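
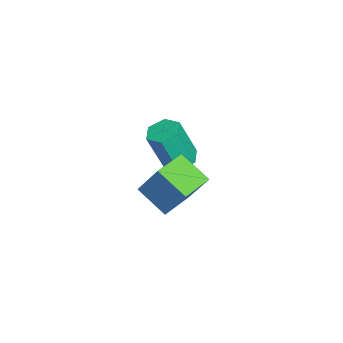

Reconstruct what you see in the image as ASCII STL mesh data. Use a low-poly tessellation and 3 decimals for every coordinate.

solid 
facet normal -0.291 -0.408 -0.865
outer loop
vertex 1.65 -0.87 3.497
vertex 0.577 -0.102 3.496
vertex 2.371 0.135 2.781
endloop
endfacet
facet normal 0.813 -0.582 0.002
outer loop
vertex 2.903 0.882 4.364
vertex 1.65 -0.87 3.497
vertex 2.371 0.135 2.781
endloop
endfacet
facet normal -0.291 -0.408 -0.865
outer loop
vertex 2.371 0.135 2.781
vertex 0.577 -0.102 3.496
vertex 1.298 0.904 2.779
endloop
endfacet
facet normal 0.505 0.703 -0.501
outer loop
vertex 1.298 0.904 2.779
vertex 2.903 0.882 4.364
vertex 2.371 0.135 2.781
endloop
endfacet
facet normal -0.504 -0.703 0.501
outer loop
vertex 1.65 -0.87 3.497
vertex 1.109 0.645 5.079
vertex 0.577 -0.102 3.496
endloop
endfacet
facet normal 0.813 -0.582 0.001
outer loop
vertex 2.182 -0.124 5.081
vertex 1.65 -0.87 3.497
vertex 2.903 0.882 4.364
endloop
endfacet
facet normal -0.505 -0.703 0.501
outer loop
vertex 2.182 -0.124 5.081
vertex 1.109 0.645 5.079
vertex 1.65 -0.87 3.497
endloop
endfacet
facet normal -0.813 0.582 -0.001
outer loop
vertex 0.577 -0.102 3.496
vertex 1.109 0.645 5.079
vertex 1.298 0.904 2.779
endloop
endfacet
facet normal 0.504 0.704 -0.501
outer loop
vertex 1.83 1.65 4.363
vertex 2.903 0.882 4.364
vertex 1.298 0.904 2.779
endloop
endfacet
facet normal -0.813 0.582 -0.001
outer loop
vertex 1.298 0.904 2.779
vertex 1.109 0.645 5.079
vertex 1.83 1.65 4.363
endloop
endfacet
facet normal 0.291 0.408 0.865
outer loop
vertex 1.83 1.65 4.363
vertex 2.182 -0.124 5.081
vertex 2.903 0.882 4.364
endloop
endfacet
facet normal 0.291 0.408 0.865
outer loop
vertex 1.109 0.645 5.079
vertex 2.182 -0.124 5.081
vertex 1.83 1.65 4.363
endloop
endfacet
facet normal -0.072 0.338 -0.939
outer loop
vertex -2.04 1.005 1.705
vertex -2.438 0.431 1.529
vertex -2.757 1.03 1.769
endloop
endfacet
facet normal 0.063 0.940 0.334
outer loop
vertex -2.04 1.005 1.705
vertex -2.757 1.03 1.769
vertex -1.905 0.362 3.488
endloop
endfacet
facet normal 0.063 0.940 0.334
outer loop
vertex -1.905 0.362 3.488
vertex -2.757 1.03 1.769
vertex -2.622 0.387 3.552
endloop
endfacet
facet normal 0.072 -0.340 0.938
outer loop
vertex -1.905 0.362 3.488
vertex -2.622 0.387 3.552
vertex -2.302 -0.211 3.311
endloop
endfacet
facet normal -0.070 0.339 -0.938
outer loop
vertex -2.757 1.03 1.769
vertex -2.438 0.431 1.529
vertex -3.154 0.457 1.592
endloop
endfacet
facet normal -0.831 0.500 0.243
outer loop
vertex -2.757 1.03 1.769
vertex -3.154 0.457 1.592
vertex -2.622 0.387 3.552
endloop
endfacet
facet normal -0.831 0.500 0.243
outer loop
vertex -2.622 0.387 3.552
vertex -3.154 0.457 1.592
vertex -3.019 -0.186 3.375
endloop
endfacet
facet normal 0.072 -0.340 0.938
outer loop
vertex -2.622 0.387 3.552
vertex -3.019 -0.186 3.375
vertex -2.302 -0.211 3.311
endloop
endfacet
facet normal -0.070 0.339 -0.938
outer loop
vertex -3.154 0.457 1.592
vertex -2.438 0.431 1.529
vertex -2.835 -0.142 1.352
endloop
endfacet
facet normal -0.894 -0.440 -0.091
outer loop
vertex -3.154 0.457 1.592
vertex -2.835 -0.142 1.352
vertex -3.019 -0.186 3.375
endloop
endfacet
facet normal -0.894 -0.440 -0.091
outer loop
vertex -3.019 -0.186 3.375
vertex -2.835 -0.142 1.352
vertex -2.7 -0.785 3.135
endloop
endfacet
facet normal 0.072 -0.338 0.939
outer loop
vertex -3.019 -0.186 3.375
vertex -2.7 -0.785 3.135
vertex -2.302 -0.211 3.311
endloop
endfacet
facet normal -0.072 0.340 -0.938
outer loop
vertex -2.835 -0.142 1.352
vertex -2.438 0.431 1.529
vertex -2.118 -0.167 1.288
endloop
endfacet
facet normal -0.063 -0.940 -0.334
outer loop
vertex -2.835 -0.142 1.352
vertex -2.118 -0.167 1.288
vertex -2.7 -0.785 3.135
endloop
endfacet
facet normal -0.063 -0.940 -0.334
outer loop
vertex -2.7 -0.785 3.135
vertex -2.118 -0.167 1.288
vertex -1.983 -0.81 3.071
endloop
endfacet
facet normal 0.072 -0.338 0.939
outer loop
vertex -2.7 -0.785 3.135
vertex -1.983 -0.81 3.071
vertex -2.302 -0.211 3.311
endloop
endfacet
facet normal -0.072 0.340 -0.938
outer loop
vertex -2.118 -0.167 1.288
vertex -2.438 0.431 1.529
vertex -1.721 0.406 1.465
endloop
endfacet
facet normal 0.831 -0.500 -0.243
outer loop
vertex -2.118 -0.167 1.288
vertex -1.721 0.406 1.465
vertex -1.983 -0.81 3.071
endloop
endfacet
facet normal 0.831 -0.500 -0.243
outer loop
vertex -1.983 -0.81 3.071
vertex -1.721 0.406 1.465
vertex -1.586 -0.237 3.248
endloop
endfacet
facet normal 0.070 -0.339 0.938
outer loop
vertex -1.983 -0.81 3.071
vertex -1.586 -0.237 3.248
vertex -2.302 -0.211 3.311
endloop
endfacet
facet normal -0.072 0.338 -0.939
outer loop
vertex -1.721 0.406 1.465
vertex -2.438 0.431 1.529
vertex -2.04 1.005 1.705
endloop
endfacet
facet normal 0.894 0.440 0.091
outer loop
vertex -1.721 0.406 1.465
vertex -2.04 1.005 1.705
vertex -1.586 -0.237 3.248
endloop
endfacet
facet normal 0.894 0.440 0.091
outer loop
vertex -1.586 -0.237 3.248
vertex -2.04 1.005 1.705
vertex -1.905 0.362 3.488
endloop
endfacet
facet normal 0.070 -0.339 0.938
outer loop
vertex -1.586 -0.237 3.248
vertex -1.905 0.362 3.488
vertex -2.302 -0.211 3.311
endloop
endfacet

endsolid


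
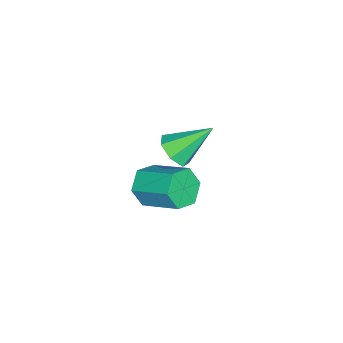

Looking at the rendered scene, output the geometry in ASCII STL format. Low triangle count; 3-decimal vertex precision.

solid 
facet normal -0.216 -0.871 -0.442
outer loop
vertex 1.402 3.178 -0.173
vertex 0.69 3.104 0.321
vertex 0.645 3.506 -0.449
endloop
endfacet
facet normal 0.443 0.316 -0.839
outer loop
vertex 1.402 3.178 -0.173
vertex 0.645 3.506 -0.449
vertex 1.782 4.711 0.605
endloop
endfacet
facet normal 0.443 0.316 -0.839
outer loop
vertex 1.782 4.711 0.605
vertex 0.645 3.506 -0.449
vertex 1.025 5.038 0.329
endloop
endfacet
facet normal 0.215 0.871 0.442
outer loop
vertex 1.782 4.711 0.605
vertex 1.025 5.038 0.329
vertex 1.07 4.636 1.099
endloop
endfacet
facet normal -0.215 -0.871 -0.442
outer loop
vertex 0.645 3.506 -0.449
vertex 0.69 3.104 0.321
vertex -0.067 3.431 0.045
endloop
endfacet
facet normal -0.533 0.485 -0.694
outer loop
vertex 0.645 3.506 -0.449
vertex -0.067 3.431 0.045
vertex 1.025 5.038 0.329
endloop
endfacet
facet normal -0.532 0.484 -0.694
outer loop
vertex 1.025 5.038 0.329
vertex -0.067 3.431 0.045
vertex 0.313 4.964 0.823
endloop
endfacet
facet normal 0.216 0.871 0.442
outer loop
vertex 1.025 5.038 0.329
vertex 0.313 4.964 0.823
vertex 1.07 4.636 1.099
endloop
endfacet
facet normal -0.215 -0.871 -0.442
outer loop
vertex -0.067 3.431 0.045
vertex 0.69 3.104 0.321
vertex -0.022 3.029 0.815
endloop
endfacet
facet normal -0.975 0.168 0.145
outer loop
vertex -0.067 3.431 0.045
vertex -0.022 3.029 0.815
vertex 0.313 4.964 0.823
endloop
endfacet
facet normal -0.975 0.168 0.145
outer loop
vertex 0.313 4.964 0.823
vertex -0.022 3.029 0.815
vertex 0.358 4.562 1.593
endloop
endfacet
facet normal 0.216 0.871 0.442
outer loop
vertex 0.313 4.964 0.823
vertex 0.358 4.562 1.593
vertex 1.07 4.636 1.099
endloop
endfacet
facet normal -0.215 -0.871 -0.442
outer loop
vertex -0.022 3.029 0.815
vertex 0.69 3.104 0.321
vertex 0.735 2.702 1.091
endloop
endfacet
facet normal -0.443 -0.316 0.839
outer loop
vertex -0.022 3.029 0.815
vertex 0.735 2.702 1.091
vertex 0.358 4.562 1.593
endloop
endfacet
facet normal -0.443 -0.316 0.839
outer loop
vertex 0.358 4.562 1.593
vertex 0.735 2.702 1.091
vertex 1.115 4.234 1.869
endloop
endfacet
facet normal 0.216 0.871 0.442
outer loop
vertex 0.358 4.562 1.593
vertex 1.115 4.234 1.869
vertex 1.07 4.636 1.099
endloop
endfacet
facet normal -0.216 -0.871 -0.442
outer loop
vertex 0.735 2.702 1.091
vertex 0.69 3.104 0.321
vertex 1.447 2.776 0.597
endloop
endfacet
facet normal 0.532 -0.485 0.694
outer loop
vertex 0.735 2.702 1.091
vertex 1.447 2.776 0.597
vertex 1.115 4.234 1.869
endloop
endfacet
facet normal 0.533 -0.484 0.694
outer loop
vertex 1.115 4.234 1.869
vertex 1.447 2.776 0.597
vertex 1.827 4.309 1.375
endloop
endfacet
facet normal 0.215 0.871 0.442
outer loop
vertex 1.115 4.234 1.869
vertex 1.827 4.309 1.375
vertex 1.07 4.636 1.099
endloop
endfacet
facet normal -0.216 -0.871 -0.442
outer loop
vertex 1.447 2.776 0.597
vertex 0.69 3.104 0.321
vertex 1.402 3.178 -0.173
endloop
endfacet
facet normal 0.975 -0.168 -0.145
outer loop
vertex 1.447 2.776 0.597
vertex 1.402 3.178 -0.173
vertex 1.827 4.309 1.375
endloop
endfacet
facet normal 0.975 -0.168 -0.145
outer loop
vertex 1.827 4.309 1.375
vertex 1.402 3.178 -0.173
vertex 1.782 4.711 0.605
endloop
endfacet
facet normal 0.215 0.871 0.442
outer loop
vertex 1.827 4.309 1.375
vertex 1.782 4.711 0.605
vertex 1.07 4.636 1.099
endloop
endfacet
facet normal 0.367 -0.664 -0.652
outer loop
vertex -3.029 2.963 -2.211
vertex -3.6 2.39 -1.949
vertex -3.672 2.963 -2.573
endloop
endfacet
facet normal 0.169 0.938 -0.301
outer loop
vertex -3.029 2.963 -2.211
vertex -3.672 2.963 -2.573
vertex -4.32 3.69 -0.671
endloop
endfacet
facet normal 0.368 -0.663 -0.652
outer loop
vertex -3.672 2.963 -2.573
vertex -3.6 2.39 -1.949
vertex -4.26 2.531 -2.465
endloop
endfacet
facet normal -0.580 0.675 -0.456
outer loop
vertex -3.672 2.963 -2.573
vertex -4.26 2.531 -2.465
vertex -4.32 3.69 -0.671
endloop
endfacet
facet normal 0.368 -0.663 -0.652
outer loop
vertex -4.26 2.531 -2.465
vertex -3.6 2.39 -1.949
vertex -4.351 1.993 -1.969
endloop
endfacet
facet normal -0.992 0.086 -0.089
outer loop
vertex -4.26 2.531 -2.465
vertex -4.351 1.993 -1.969
vertex -4.32 3.69 -0.671
endloop
endfacet
facet normal 0.368 -0.664 -0.651
outer loop
vertex -4.351 1.993 -1.969
vertex -3.6 2.39 -1.949
vertex -3.876 1.754 -1.457
endloop
endfacet
facet normal -0.759 -0.387 0.524
outer loop
vertex -4.351 1.993 -1.969
vertex -3.876 1.754 -1.457
vertex -4.32 3.69 -0.671
endloop
endfacet
facet normal 0.368 -0.664 -0.652
outer loop
vertex -3.876 1.754 -1.457
vertex -3.6 2.39 -1.949
vertex -3.193 1.994 -1.316
endloop
endfacet
facet normal -0.054 -0.386 0.921
outer loop
vertex -3.876 1.754 -1.457
vertex -3.193 1.994 -1.316
vertex -4.32 3.69 -0.671
endloop
endfacet
facet normal 0.368 -0.663 -0.652
outer loop
vertex -3.193 1.994 -1.316
vertex -3.6 2.39 -1.949
vertex -2.816 2.532 -1.651
endloop
endfacet
facet normal 0.590 0.087 0.803
outer loop
vertex -3.193 1.994 -1.316
vertex -2.816 2.532 -1.651
vertex -4.32 3.69 -0.671
endloop
endfacet
facet normal 0.368 -0.664 -0.651
outer loop
vertex -2.816 2.532 -1.651
vertex -3.6 2.39 -1.949
vertex -3.029 2.963 -2.211
endloop
endfacet
facet normal 0.689 0.677 0.259
outer loop
vertex -2.816 2.532 -1.651
vertex -3.029 2.963 -2.211
vertex -4.32 3.69 -0.671
endloop
endfacet

endsolid


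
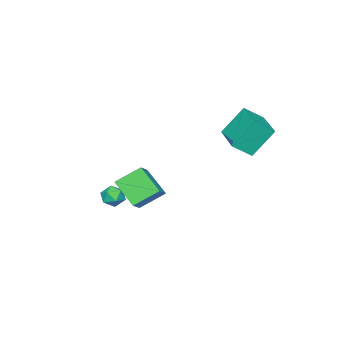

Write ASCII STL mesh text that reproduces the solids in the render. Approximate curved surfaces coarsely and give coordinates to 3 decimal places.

solid 
facet normal -0.554 0.152 0.818
outer loop
vertex -0.569 -1.854 -2.349
vertex -1.046 -2.172 -2.613
vertex -0.617 -2.477 -2.266
endloop
endfacet
facet normal 0.140 0.120 0.983
outer loop
vertex -0.569 -1.854 -2.349
vertex -0.617 -2.477 -2.266
vertex -0.054 -2.216 -2.378
endloop
endfacet
facet normal 0.477 0.630 0.613
outer loop
vertex -0.569 -1.854 -2.349
vertex -0.054 -2.216 -2.378
vertex -0.135 -1.749 -2.795
endloop
endfacet
facet normal -0.009 0.975 0.221
outer loop
vertex -0.569 -1.854 -2.349
vertex -0.135 -1.749 -2.795
vertex -0.748 -1.722 -2.94
endloop
endfacet
facet normal -0.646 0.680 0.347
outer loop
vertex -0.569 -1.854 -2.349
vertex -0.748 -1.722 -2.94
vertex -1.046 -2.172 -2.613
endloop
endfacet
facet normal 0.390 -0.512 0.766
outer loop
vertex -0.054 -2.216 -2.378
vertex -0.617 -2.477 -2.266
vertex -0.212 -2.758 -2.66
endloop
endfacet
facet normal -0.733 -0.461 0.500
outer loop
vertex -0.617 -2.477 -2.266
vertex -1.046 -2.172 -2.613
vertex -0.825 -2.731 -2.805
endloop
endfacet
facet normal -0.881 0.393 -0.262
outer loop
vertex -1.046 -2.172 -2.613
vertex -0.748 -1.722 -2.94
vertex -0.906 -2.264 -3.222
endloop
endfacet
facet normal 0.149 0.871 -0.468
outer loop
vertex -0.748 -1.722 -2.94
vertex -0.135 -1.749 -2.795
vertex -0.343 -2.003 -3.334
endloop
endfacet
facet normal 0.935 0.312 0.168
outer loop
vertex -0.135 -1.749 -2.795
vertex -0.054 -2.216 -2.378
vertex 0.086 -2.308 -2.987
endloop
endfacet
facet normal 0.009 -0.975 -0.221
outer loop
vertex -0.391 -2.626 -3.251
vertex -0.212 -2.758 -2.66
vertex -0.825 -2.731 -2.805
endloop
endfacet
facet normal -0.477 -0.630 -0.613
outer loop
vertex -0.391 -2.626 -3.251
vertex -0.825 -2.731 -2.805
vertex -0.906 -2.264 -3.222
endloop
endfacet
facet normal -0.140 -0.120 -0.983
outer loop
vertex -0.391 -2.626 -3.251
vertex -0.906 -2.264 -3.222
vertex -0.343 -2.003 -3.334
endloop
endfacet
facet normal 0.554 -0.152 -0.818
outer loop
vertex -0.391 -2.626 -3.251
vertex -0.343 -2.003 -3.334
vertex 0.086 -2.308 -2.987
endloop
endfacet
facet normal 0.646 -0.680 -0.347
outer loop
vertex -0.391 -2.626 -3.251
vertex 0.086 -2.308 -2.987
vertex -0.212 -2.758 -2.66
endloop
endfacet
facet normal -0.149 -0.871 0.468
outer loop
vertex -0.825 -2.731 -2.805
vertex -0.212 -2.758 -2.66
vertex -0.617 -2.477 -2.266
endloop
endfacet
facet normal -0.935 -0.312 -0.168
outer loop
vertex -0.906 -2.264 -3.222
vertex -0.825 -2.731 -2.805
vertex -1.046 -2.172 -2.613
endloop
endfacet
facet normal -0.390 0.512 -0.766
outer loop
vertex -0.343 -2.003 -3.334
vertex -0.906 -2.264 -3.222
vertex -0.748 -1.722 -2.94
endloop
endfacet
facet normal 0.733 0.461 -0.500
outer loop
vertex 0.086 -2.308 -2.987
vertex -0.343 -2.003 -3.334
vertex -0.135 -1.749 -2.795
endloop
endfacet
facet normal 0.881 -0.393 0.262
outer loop
vertex -0.212 -2.758 -2.66
vertex 0.086 -2.308 -2.987
vertex -0.054 -2.216 -2.378
endloop
endfacet
facet normal -0.629 0.529 0.570
outer loop
vertex 0.545 0.741 0.266
vertex 1.258 1.023 0.792
vertex 0.74 1.962 -0.652
endloop
endfacet
facet normal -0.767 -0.303 -0.566
outer loop
vertex 1.602 1.237 -1.432
vertex 0.545 0.741 0.266
vertex 0.74 1.962 -0.652
endloop
endfacet
facet normal -0.629 0.529 0.570
outer loop
vertex 0.74 1.962 -0.652
vertex 1.258 1.023 0.792
vertex 1.453 2.244 -0.126
endloop
endfacet
facet normal 0.127 0.792 -0.597
outer loop
vertex 1.453 2.244 -0.126
vertex 1.602 1.237 -1.432
vertex 0.74 1.962 -0.652
endloop
endfacet
facet normal -0.127 -0.792 0.597
outer loop
vertex 0.545 0.741 0.266
vertex 2.12 0.298 0.012
vertex 1.258 1.023 0.792
endloop
endfacet
facet normal -0.767 -0.303 -0.566
outer loop
vertex 1.407 0.016 -0.514
vertex 0.545 0.741 0.266
vertex 1.602 1.237 -1.432
endloop
endfacet
facet normal -0.127 -0.792 0.597
outer loop
vertex 1.407 0.016 -0.514
vertex 2.12 0.298 0.012
vertex 0.545 0.741 0.266
endloop
endfacet
facet normal 0.767 0.303 0.566
outer loop
vertex 1.258 1.023 0.792
vertex 2.12 0.298 0.012
vertex 1.453 2.244 -0.126
endloop
endfacet
facet normal 0.127 0.792 -0.597
outer loop
vertex 2.315 1.519 -0.906
vertex 1.602 1.237 -1.432
vertex 1.453 2.244 -0.126
endloop
endfacet
facet normal 0.767 0.303 0.566
outer loop
vertex 1.453 2.244 -0.126
vertex 2.12 0.298 0.012
vertex 2.315 1.519 -0.906
endloop
endfacet
facet normal 0.629 -0.529 -0.570
outer loop
vertex 2.315 1.519 -0.906
vertex 1.407 0.016 -0.514
vertex 1.602 1.237 -1.432
endloop
endfacet
facet normal 0.629 -0.529 -0.570
outer loop
vertex 2.12 0.298 0.012
vertex 1.407 0.016 -0.514
vertex 2.315 1.519 -0.906
endloop
endfacet
facet normal -0.495 0.338 0.801
outer loop
vertex -4.269 2.096 2.722
vertex -3.07 3.67 2.8
vertex -4.967 2.661 2.052
endloop
endfacet
facet normal -0.606 -0.795 -0.039
outer loop
vertex -4.13 2.09 0.7
vertex -4.269 2.096 2.722
vertex -4.967 2.661 2.052
endloop
endfacet
facet normal -0.495 0.337 0.801
outer loop
vertex -4.967 2.661 2.052
vertex -3.07 3.67 2.8
vertex -3.768 4.234 2.131
endloop
endfacet
facet normal -0.622 0.504 -0.598
outer loop
vertex -3.768 4.234 2.131
vertex -4.13 2.09 0.7
vertex -4.967 2.661 2.052
endloop
endfacet
facet normal 0.623 -0.504 0.598
outer loop
vertex -4.269 2.096 2.722
vertex -2.233 3.099 1.448
vertex -3.07 3.67 2.8
endloop
endfacet
facet normal -0.605 -0.795 -0.039
outer loop
vertex -3.432 1.526 1.369
vertex -4.269 2.096 2.722
vertex -4.13 2.09 0.7
endloop
endfacet
facet normal 0.623 -0.505 0.598
outer loop
vertex -3.432 1.526 1.369
vertex -2.233 3.099 1.448
vertex -4.269 2.096 2.722
endloop
endfacet
facet normal 0.605 0.795 0.039
outer loop
vertex -3.07 3.67 2.8
vertex -2.233 3.099 1.448
vertex -3.768 4.234 2.131
endloop
endfacet
facet normal -0.623 0.504 -0.598
outer loop
vertex -2.931 3.664 0.778
vertex -4.13 2.09 0.7
vertex -3.768 4.234 2.131
endloop
endfacet
facet normal 0.605 0.795 0.040
outer loop
vertex -3.768 4.234 2.131
vertex -2.233 3.099 1.448
vertex -2.931 3.664 0.778
endloop
endfacet
facet normal 0.495 -0.337 -0.801
outer loop
vertex -2.931 3.664 0.778
vertex -3.432 1.526 1.369
vertex -4.13 2.09 0.7
endloop
endfacet
facet normal 0.495 -0.337 -0.801
outer loop
vertex -2.233 3.099 1.448
vertex -3.432 1.526 1.369
vertex -2.931 3.664 0.778
endloop
endfacet

endsolid


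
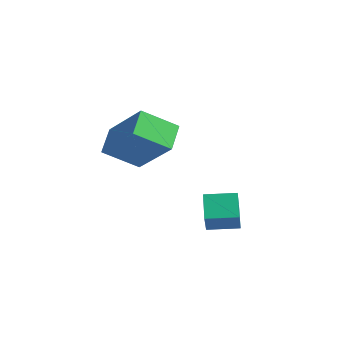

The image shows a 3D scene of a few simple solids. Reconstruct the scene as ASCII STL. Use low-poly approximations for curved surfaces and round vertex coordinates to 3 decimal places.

solid 
facet normal -0.307 0.435 -0.847
outer loop
vertex -2.372 1.676 -2.574
vertex -1.574 2.385 -2.499
vertex -1.774 1.06 -3.107
endloop
endfacet
facet normal -0.745 -0.663 -0.070
outer loop
vertex -1.446 0.595 -2.201
vertex -2.372 1.676 -2.574
vertex -1.774 1.06 -3.107
endloop
endfacet
facet normal -0.307 0.435 -0.847
outer loop
vertex -1.774 1.06 -3.107
vertex -1.574 2.385 -2.499
vertex -0.976 1.769 -3.032
endloop
endfacet
facet normal 0.592 -0.610 -0.527
outer loop
vertex -0.976 1.769 -3.032
vertex -1.446 0.595 -2.201
vertex -1.774 1.06 -3.107
endloop
endfacet
facet normal -0.592 0.610 0.527
outer loop
vertex -2.372 1.676 -2.574
vertex -1.246 1.92 -1.593
vertex -1.574 2.385 -2.499
endloop
endfacet
facet normal -0.745 -0.663 -0.070
outer loop
vertex -2.044 1.211 -1.668
vertex -2.372 1.676 -2.574
vertex -1.446 0.595 -2.201
endloop
endfacet
facet normal -0.592 0.610 0.527
outer loop
vertex -2.044 1.211 -1.668
vertex -1.246 1.92 -1.593
vertex -2.372 1.676 -2.574
endloop
endfacet
facet normal 0.745 0.663 0.070
outer loop
vertex -1.574 2.385 -2.499
vertex -1.246 1.92 -1.593
vertex -0.976 1.769 -3.032
endloop
endfacet
facet normal 0.592 -0.610 -0.527
outer loop
vertex -0.648 1.304 -2.126
vertex -1.446 0.595 -2.201
vertex -0.976 1.769 -3.032
endloop
endfacet
facet normal 0.745 0.663 0.070
outer loop
vertex -0.976 1.769 -3.032
vertex -1.246 1.92 -1.593
vertex -0.648 1.304 -2.126
endloop
endfacet
facet normal 0.307 -0.435 0.847
outer loop
vertex -0.648 1.304 -2.126
vertex -2.044 1.211 -1.668
vertex -1.446 0.595 -2.201
endloop
endfacet
facet normal 0.307 -0.435 0.847
outer loop
vertex -1.246 1.92 -1.593
vertex -2.044 1.211 -1.668
vertex -0.648 1.304 -2.126
endloop
endfacet
facet normal -0.697 0.030 -0.716
outer loop
vertex -4.923 0.07 0.618
vertex -4.123 0.913 -0.125
vertex -4.485 -0.753 0.157
endloop
endfacet
facet normal -0.580 -0.611 0.539
outer loop
vertex -3.077 -0.813 1.605
vertex -4.923 0.07 0.618
vertex -4.485 -0.753 0.157
endloop
endfacet
facet normal -0.697 0.030 -0.717
outer loop
vertex -4.485 -0.753 0.157
vertex -4.123 0.913 -0.125
vertex -3.684 0.091 -0.586
endloop
endfacet
facet normal 0.422 -0.791 -0.443
outer loop
vertex -3.684 0.091 -0.586
vertex -3.077 -0.813 1.605
vertex -4.485 -0.753 0.157
endloop
endfacet
facet normal -0.422 0.791 0.443
outer loop
vertex -4.923 0.07 0.618
vertex -2.715 0.853 1.323
vertex -4.123 0.913 -0.125
endloop
endfacet
facet normal -0.580 -0.612 0.538
outer loop
vertex -3.516 0.009 2.066
vertex -4.923 0.07 0.618
vertex -3.077 -0.813 1.605
endloop
endfacet
facet normal -0.422 0.791 0.443
outer loop
vertex -3.516 0.009 2.066
vertex -2.715 0.853 1.323
vertex -4.923 0.07 0.618
endloop
endfacet
facet normal 0.580 0.612 -0.538
outer loop
vertex -4.123 0.913 -0.125
vertex -2.715 0.853 1.323
vertex -3.684 0.091 -0.586
endloop
endfacet
facet normal 0.422 -0.791 -0.443
outer loop
vertex -2.277 0.03 0.862
vertex -3.077 -0.813 1.605
vertex -3.684 0.091 -0.586
endloop
endfacet
facet normal 0.581 0.611 -0.538
outer loop
vertex -3.684 0.091 -0.586
vertex -2.715 0.853 1.323
vertex -2.277 0.03 0.862
endloop
endfacet
facet normal 0.697 -0.030 0.717
outer loop
vertex -2.277 0.03 0.862
vertex -3.516 0.009 2.066
vertex -3.077 -0.813 1.605
endloop
endfacet
facet normal 0.697 -0.031 0.717
outer loop
vertex -2.715 0.853 1.323
vertex -3.516 0.009 2.066
vertex -2.277 0.03 0.862
endloop
endfacet

endsolid


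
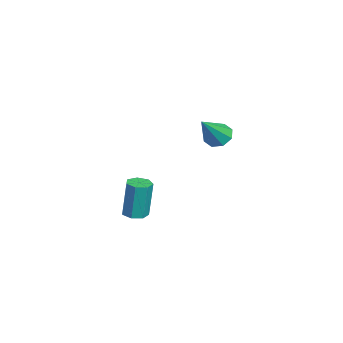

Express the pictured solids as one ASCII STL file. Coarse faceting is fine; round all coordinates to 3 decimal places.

solid 
facet normal -0.573 0.396 -0.717
outer loop
vertex -0.279 0.653 2.687
vertex -0.666 0.913 3.14
vertex -0.133 1.109 2.822
endloop
endfacet
facet normal 0.911 -0.182 -0.371
outer loop
vertex -0.279 0.653 2.687
vertex -0.133 1.109 2.822
vertex 0.326 0.227 4.38
endloop
endfacet
facet normal -0.573 0.396 -0.717
outer loop
vertex -0.133 1.109 2.822
vertex -0.666 0.913 3.14
vertex -0.3 1.45 3.144
endloop
endfacet
facet normal 0.894 0.447 -0.010
outer loop
vertex -0.133 1.109 2.822
vertex -0.3 1.45 3.144
vertex 0.326 0.227 4.38
endloop
endfacet
facet normal -0.573 0.396 -0.718
outer loop
vertex -0.3 1.45 3.144
vertex -0.666 0.913 3.14
vertex -0.681 1.477 3.463
endloop
endfacet
facet normal 0.465 0.736 0.493
outer loop
vertex -0.3 1.45 3.144
vertex -0.681 1.477 3.463
vertex 0.326 0.227 4.38
endloop
endfacet
facet normal -0.574 0.395 -0.717
outer loop
vertex -0.681 1.477 3.463
vertex -0.666 0.913 3.14
vertex -1.053 1.173 3.593
endloop
endfacet
facet normal -0.128 0.518 0.846
outer loop
vertex -0.681 1.477 3.463
vertex -1.053 1.173 3.593
vertex 0.326 0.227 4.38
endloop
endfacet
facet normal -0.573 0.396 -0.717
outer loop
vertex -1.053 1.173 3.593
vertex -0.666 0.913 3.14
vertex -1.198 0.717 3.457
endloop
endfacet
facet normal -0.535 -0.081 0.841
outer loop
vertex -1.053 1.173 3.593
vertex -1.198 0.717 3.457
vertex 0.326 0.227 4.38
endloop
endfacet
facet normal -0.573 0.397 -0.716
outer loop
vertex -1.198 0.717 3.457
vertex -0.666 0.913 3.14
vertex -1.032 0.376 3.135
endloop
endfacet
facet normal -0.519 -0.707 0.481
outer loop
vertex -1.198 0.717 3.457
vertex -1.032 0.376 3.135
vertex 0.326 0.227 4.38
endloop
endfacet
facet normal -0.573 0.397 -0.717
outer loop
vertex -1.032 0.376 3.135
vertex -0.666 0.913 3.14
vertex -0.651 0.349 2.816
endloop
endfacet
facet normal -0.089 -0.996 -0.022
outer loop
vertex -1.032 0.376 3.135
vertex -0.651 0.349 2.816
vertex 0.326 0.227 4.38
endloop
endfacet
facet normal -0.573 0.397 -0.717
outer loop
vertex -0.651 0.349 2.816
vertex -0.666 0.913 3.14
vertex -0.279 0.653 2.687
endloop
endfacet
facet normal 0.505 -0.777 -0.376
outer loop
vertex -0.651 0.349 2.816
vertex -0.279 0.653 2.687
vertex 0.326 0.227 4.38
endloop
endfacet
facet normal 0.006 -0.104 -0.995
outer loop
vertex -1.956 -2.617 -2.341
vertex -2.516 -2.465 -2.36
vertex -2.047 -2.124 -2.393
endloop
endfacet
facet normal 0.984 0.180 -0.014
outer loop
vertex -1.956 -2.617 -2.341
vertex -2.047 -2.124 -2.393
vertex -1.965 -2.427 -0.521
endloop
endfacet
facet normal 0.983 0.180 -0.014
outer loop
vertex -1.965 -2.427 -0.521
vertex -2.047 -2.124 -2.393
vertex -2.056 -1.935 -0.573
endloop
endfacet
facet normal -0.005 0.104 0.995
outer loop
vertex -1.965 -2.427 -0.521
vertex -2.056 -1.935 -0.573
vertex -2.524 -2.275 -0.54
endloop
endfacet
facet normal 0.006 -0.104 -0.995
outer loop
vertex -2.047 -2.124 -2.393
vertex -2.516 -2.465 -2.36
vertex -2.491 -1.889 -2.42
endloop
endfacet
facet normal 0.470 0.878 -0.089
outer loop
vertex -2.047 -2.124 -2.393
vertex -2.491 -1.889 -2.42
vertex -2.056 -1.935 -0.573
endloop
endfacet
facet normal 0.472 0.877 -0.089
outer loop
vertex -2.056 -1.935 -0.573
vertex -2.491 -1.889 -2.42
vertex -2.5 -1.699 -0.6
endloop
endfacet
facet normal -0.005 0.104 0.995
outer loop
vertex -2.056 -1.935 -0.573
vertex -2.5 -1.699 -0.6
vertex -2.524 -2.275 -0.54
endloop
endfacet
facet normal 0.006 -0.104 -0.995
outer loop
vertex -2.491 -1.889 -2.42
vertex -2.516 -2.465 -2.36
vertex -2.953 -2.087 -2.402
endloop
endfacet
facet normal -0.395 0.913 -0.097
outer loop
vertex -2.491 -1.889 -2.42
vertex -2.953 -2.087 -2.402
vertex -2.5 -1.699 -0.6
endloop
endfacet
facet normal -0.395 0.913 -0.097
outer loop
vertex -2.5 -1.699 -0.6
vertex -2.953 -2.087 -2.402
vertex -2.962 -1.897 -0.582
endloop
endfacet
facet normal -0.006 0.104 0.995
outer loop
vertex -2.5 -1.699 -0.6
vertex -2.962 -1.897 -0.582
vertex -2.524 -2.275 -0.54
endloop
endfacet
facet normal 0.005 -0.104 -0.995
outer loop
vertex -2.953 -2.087 -2.402
vertex -2.516 -2.465 -2.36
vertex -3.086 -2.57 -2.352
endloop
endfacet
facet normal -0.964 0.262 -0.032
outer loop
vertex -2.953 -2.087 -2.402
vertex -3.086 -2.57 -2.352
vertex -2.962 -1.897 -0.582
endloop
endfacet
facet normal -0.964 0.262 -0.032
outer loop
vertex -2.962 -1.897 -0.582
vertex -3.086 -2.57 -2.352
vertex -3.095 -2.38 -0.532
endloop
endfacet
facet normal -0.005 0.104 0.995
outer loop
vertex -2.962 -1.897 -0.582
vertex -3.095 -2.38 -0.532
vertex -2.524 -2.275 -0.54
endloop
endfacet
facet normal 0.005 -0.104 -0.995
outer loop
vertex -3.086 -2.57 -2.352
vertex -2.516 -2.465 -2.36
vertex -2.789 -2.974 -2.308
endloop
endfacet
facet normal -0.807 -0.587 0.057
outer loop
vertex -3.086 -2.57 -2.352
vertex -2.789 -2.974 -2.308
vertex -3.095 -2.38 -0.532
endloop
endfacet
facet normal -0.807 -0.587 0.057
outer loop
vertex -3.095 -2.38 -0.532
vertex -2.789 -2.974 -2.308
vertex -2.798 -2.784 -0.488
endloop
endfacet
facet normal -0.005 0.104 0.995
outer loop
vertex -3.095 -2.38 -0.532
vertex -2.798 -2.784 -0.488
vertex -2.524 -2.275 -0.54
endloop
endfacet
facet normal 0.004 -0.104 -0.995
outer loop
vertex -2.789 -2.974 -2.308
vertex -2.516 -2.465 -2.36
vertex -2.286 -2.995 -2.304
endloop
endfacet
facet normal -0.042 -0.994 0.104
outer loop
vertex -2.789 -2.974 -2.308
vertex -2.286 -2.995 -2.304
vertex -2.798 -2.784 -0.488
endloop
endfacet
facet normal -0.042 -0.994 0.104
outer loop
vertex -2.798 -2.784 -0.488
vertex -2.286 -2.995 -2.304
vertex -2.295 -2.805 -0.484
endloop
endfacet
facet normal -0.004 0.104 0.995
outer loop
vertex -2.798 -2.784 -0.488
vertex -2.295 -2.805 -0.484
vertex -2.524 -2.275 -0.54
endloop
endfacet
facet normal 0.006 -0.103 -0.995
outer loop
vertex -2.286 -2.995 -2.304
vertex -2.516 -2.465 -2.36
vertex -1.956 -2.617 -2.341
endloop
endfacet
facet normal 0.755 -0.652 0.072
outer loop
vertex -2.286 -2.995 -2.304
vertex -1.956 -2.617 -2.341
vertex -2.295 -2.805 -0.484
endloop
endfacet
facet normal 0.755 -0.652 0.072
outer loop
vertex -2.295 -2.805 -0.484
vertex -1.956 -2.617 -2.341
vertex -1.965 -2.427 -0.521
endloop
endfacet
facet normal -0.006 0.103 0.995
outer loop
vertex -2.295 -2.805 -0.484
vertex -1.965 -2.427 -0.521
vertex -2.524 -2.275 -0.54
endloop
endfacet

endsolid


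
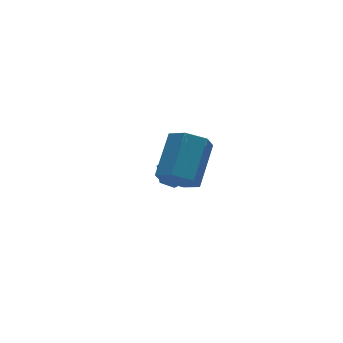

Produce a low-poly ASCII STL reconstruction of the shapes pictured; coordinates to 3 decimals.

solid 
facet normal -0.585 -0.567 -0.580
outer loop
vertex 0.022 -4.713 0.844
vertex -0.705 -4.286 1.159
vertex -0.282 -3.975 0.429
endloop
endfacet
facet normal 0.738 -0.073 -0.671
outer loop
vertex 0.022 -4.713 0.844
vertex -0.282 -3.975 0.429
vertex 1.232 -3.541 2.046
endloop
endfacet
facet normal 0.738 -0.074 -0.671
outer loop
vertex 1.232 -3.541 2.046
vertex -0.282 -3.975 0.429
vertex 0.929 -2.802 1.631
endloop
endfacet
facet normal 0.584 0.566 0.581
outer loop
vertex 1.232 -3.541 2.046
vertex 0.929 -2.802 1.631
vertex 0.505 -3.114 2.361
endloop
endfacet
facet normal -0.585 -0.567 -0.580
outer loop
vertex -0.282 -3.975 0.429
vertex -0.705 -4.286 1.159
vertex -1.009 -3.548 0.744
endloop
endfacet
facet normal 0.077 0.674 -0.735
outer loop
vertex -0.282 -3.975 0.429
vertex -1.009 -3.548 0.744
vertex 0.929 -2.802 1.631
endloop
endfacet
facet normal 0.077 0.674 -0.735
outer loop
vertex 0.929 -2.802 1.631
vertex -1.009 -3.548 0.744
vertex 0.202 -2.375 1.946
endloop
endfacet
facet normal 0.584 0.566 0.581
outer loop
vertex 0.929 -2.802 1.631
vertex 0.202 -2.375 1.946
vertex 0.505 -3.114 2.361
endloop
endfacet
facet normal -0.585 -0.567 -0.580
outer loop
vertex -1.009 -3.548 0.744
vertex -0.705 -4.286 1.159
vertex -1.432 -3.859 1.474
endloop
endfacet
facet normal -0.661 0.748 -0.064
outer loop
vertex -1.009 -3.548 0.744
vertex -1.432 -3.859 1.474
vertex 0.202 -2.375 1.946
endloop
endfacet
facet normal -0.661 0.748 -0.064
outer loop
vertex 0.202 -2.375 1.946
vertex -1.432 -3.859 1.474
vertex -0.222 -2.687 2.676
endloop
endfacet
facet normal 0.584 0.566 0.581
outer loop
vertex 0.202 -2.375 1.946
vertex -0.222 -2.687 2.676
vertex 0.505 -3.114 2.361
endloop
endfacet
facet normal -0.584 -0.566 -0.581
outer loop
vertex -1.432 -3.859 1.474
vertex -0.705 -4.286 1.159
vertex -1.129 -4.598 1.889
endloop
endfacet
facet normal -0.738 0.074 0.671
outer loop
vertex -1.432 -3.859 1.474
vertex -1.129 -4.598 1.889
vertex -0.222 -2.687 2.676
endloop
endfacet
facet normal -0.738 0.074 0.671
outer loop
vertex -0.222 -2.687 2.676
vertex -1.129 -4.598 1.889
vertex 0.082 -3.425 3.091
endloop
endfacet
facet normal 0.585 0.567 0.580
outer loop
vertex -0.222 -2.687 2.676
vertex 0.082 -3.425 3.091
vertex 0.505 -3.114 2.361
endloop
endfacet
facet normal -0.584 -0.566 -0.581
outer loop
vertex -1.129 -4.598 1.889
vertex -0.705 -4.286 1.159
vertex -0.402 -5.025 1.574
endloop
endfacet
facet normal -0.077 -0.674 0.735
outer loop
vertex -1.129 -4.598 1.889
vertex -0.402 -5.025 1.574
vertex 0.082 -3.425 3.091
endloop
endfacet
facet normal -0.077 -0.674 0.735
outer loop
vertex 0.082 -3.425 3.091
vertex -0.402 -5.025 1.574
vertex 0.809 -3.852 2.776
endloop
endfacet
facet normal 0.585 0.567 0.580
outer loop
vertex 0.082 -3.425 3.091
vertex 0.809 -3.852 2.776
vertex 0.505 -3.114 2.361
endloop
endfacet
facet normal -0.584 -0.566 -0.581
outer loop
vertex -0.402 -5.025 1.574
vertex -0.705 -4.286 1.159
vertex 0.022 -4.713 0.844
endloop
endfacet
facet normal 0.661 -0.748 0.064
outer loop
vertex -0.402 -5.025 1.574
vertex 0.022 -4.713 0.844
vertex 0.809 -3.852 2.776
endloop
endfacet
facet normal 0.661 -0.748 0.064
outer loop
vertex 0.809 -3.852 2.776
vertex 0.022 -4.713 0.844
vertex 1.232 -3.541 2.046
endloop
endfacet
facet normal 0.585 0.567 0.580
outer loop
vertex 0.809 -3.852 2.776
vertex 1.232 -3.541 2.046
vertex 0.505 -3.114 2.361
endloop
endfacet
facet normal -0.399 0.916 0.032
outer loop
vertex 1.468 1.3 -3.176
vertex 1.235 1.17 -2.356
vertex 2.006 1.512 -2.536
endloop
endfacet
facet normal 0.151 0.893 -0.423
outer loop
vertex 1.468 1.3 -3.176
vertex 2.006 1.512 -2.536
vertex 2.31 1.125 -3.245
endloop
endfacet
facet normal 0.008 0.399 -0.917
outer loop
vertex 1.468 1.3 -3.176
vertex 2.31 1.125 -3.245
vertex 1.727 0.545 -3.502
endloop
endfacet
facet normal -0.630 0.115 -0.768
outer loop
vertex 1.468 1.3 -3.176
vertex 1.727 0.545 -3.502
vertex 1.063 0.572 -2.953
endloop
endfacet
facet normal -0.882 0.435 -0.182
outer loop
vertex 1.468 1.3 -3.176
vertex 1.063 0.572 -2.953
vertex 1.235 1.17 -2.356
endloop
endfacet
facet normal 0.728 0.683 -0.061
outer loop
vertex 2.31 1.125 -3.245
vertex 2.006 1.512 -2.536
vertex 2.597 0.888 -2.467
endloop
endfacet
facet normal -0.161 0.719 0.676
outer loop
vertex 2.006 1.512 -2.536
vertex 1.235 1.17 -2.356
vertex 1.933 0.915 -1.918
endloop
endfacet
facet normal -0.942 -0.058 0.330
outer loop
vertex 1.235 1.17 -2.356
vertex 1.063 0.572 -2.953
vertex 1.35 0.335 -2.175
endloop
endfacet
facet normal -0.535 -0.575 -0.619
outer loop
vertex 1.063 0.572 -2.953
vertex 1.727 0.545 -3.502
vertex 1.654 -0.052 -2.884
endloop
endfacet
facet normal 0.497 -0.118 -0.860
outer loop
vertex 1.727 0.545 -3.502
vertex 2.31 1.125 -3.245
vertex 2.425 0.29 -3.064
endloop
endfacet
facet normal 0.630 -0.115 0.768
outer loop
vertex 2.192 0.16 -2.244
vertex 2.597 0.888 -2.467
vertex 1.933 0.915 -1.918
endloop
endfacet
facet normal -0.008 -0.399 0.917
outer loop
vertex 2.192 0.16 -2.244
vertex 1.933 0.915 -1.918
vertex 1.35 0.335 -2.175
endloop
endfacet
facet normal -0.151 -0.893 0.423
outer loop
vertex 2.192 0.16 -2.244
vertex 1.35 0.335 -2.175
vertex 1.654 -0.052 -2.884
endloop
endfacet
facet normal 0.399 -0.916 -0.032
outer loop
vertex 2.192 0.16 -2.244
vertex 1.654 -0.052 -2.884
vertex 2.425 0.29 -3.064
endloop
endfacet
facet normal 0.882 -0.435 0.182
outer loop
vertex 2.192 0.16 -2.244
vertex 2.425 0.29 -3.064
vertex 2.597 0.888 -2.467
endloop
endfacet
facet normal 0.535 0.575 0.619
outer loop
vertex 1.933 0.915 -1.918
vertex 2.597 0.888 -2.467
vertex 2.006 1.512 -2.536
endloop
endfacet
facet normal -0.497 0.118 0.860
outer loop
vertex 1.35 0.335 -2.175
vertex 1.933 0.915 -1.918
vertex 1.235 1.17 -2.356
endloop
endfacet
facet normal -0.728 -0.683 0.061
outer loop
vertex 1.654 -0.052 -2.884
vertex 1.35 0.335 -2.175
vertex 1.063 0.572 -2.953
endloop
endfacet
facet normal 0.161 -0.719 -0.676
outer loop
vertex 2.425 0.29 -3.064
vertex 1.654 -0.052 -2.884
vertex 1.727 0.545 -3.502
endloop
endfacet
facet normal 0.942 0.058 -0.330
outer loop
vertex 2.597 0.888 -2.467
vertex 2.425 0.29 -3.064
vertex 2.31 1.125 -3.245
endloop
endfacet

endsolid


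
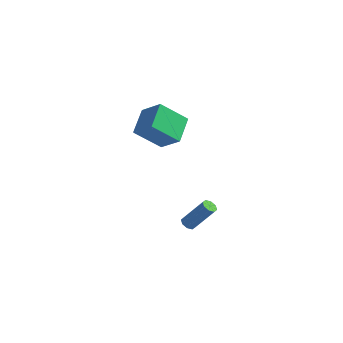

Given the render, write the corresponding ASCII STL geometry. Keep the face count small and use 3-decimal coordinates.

solid 
facet normal -0.569 -0.177 -0.803
outer loop
vertex 3.166 3.135 -4.327
vertex 2.794 2.961 -4.025
vertex 2.92 3.417 -4.215
endloop
endfacet
facet normal 0.529 0.669 -0.523
outer loop
vertex 3.166 3.135 -4.327
vertex 2.92 3.417 -4.215
vertex 4.378 3.514 -2.617
endloop
endfacet
facet normal 0.528 0.670 -0.522
outer loop
vertex 4.378 3.514 -2.617
vertex 2.92 3.417 -4.215
vertex 4.132 3.795 -2.505
endloop
endfacet
facet normal 0.569 0.178 0.803
outer loop
vertex 4.378 3.514 -2.617
vertex 4.132 3.795 -2.505
vertex 4.006 3.339 -2.315
endloop
endfacet
facet normal -0.568 -0.178 -0.804
outer loop
vertex 2.92 3.417 -4.215
vertex 2.794 2.961 -4.025
vertex 2.6 3.431 -3.992
endloop
endfacet
facet normal -0.073 0.983 -0.166
outer loop
vertex 2.92 3.417 -4.215
vertex 2.6 3.431 -3.992
vertex 4.132 3.795 -2.505
endloop
endfacet
facet normal -0.071 0.983 -0.168
outer loop
vertex 4.132 3.795 -2.505
vertex 2.6 3.431 -3.992
vertex 3.812 3.81 -2.282
endloop
endfacet
facet normal 0.568 0.178 0.803
outer loop
vertex 4.132 3.795 -2.505
vertex 3.812 3.81 -2.282
vertex 4.006 3.339 -2.315
endloop
endfacet
facet normal -0.569 -0.178 -0.803
outer loop
vertex 2.6 3.431 -3.992
vertex 2.794 2.961 -4.025
vertex 2.394 3.17 -3.788
endloop
endfacet
facet normal -0.630 0.722 0.287
outer loop
vertex 2.6 3.431 -3.992
vertex 2.394 3.17 -3.788
vertex 3.812 3.81 -2.282
endloop
endfacet
facet normal -0.631 0.720 0.288
outer loop
vertex 3.812 3.81 -2.282
vertex 2.394 3.17 -3.788
vertex 3.606 3.548 -2.078
endloop
endfacet
facet normal 0.569 0.178 0.803
outer loop
vertex 3.812 3.81 -2.282
vertex 3.606 3.548 -2.078
vertex 4.006 3.339 -2.315
endloop
endfacet
facet normal -0.569 -0.177 -0.803
outer loop
vertex 2.394 3.17 -3.788
vertex 2.794 2.961 -4.025
vertex 2.422 2.786 -3.723
endloop
endfacet
facet normal -0.819 0.037 0.572
outer loop
vertex 2.394 3.17 -3.788
vertex 2.422 2.786 -3.723
vertex 3.606 3.548 -2.078
endloop
endfacet
facet normal -0.819 0.037 0.572
outer loop
vertex 3.606 3.548 -2.078
vertex 2.422 2.786 -3.723
vertex 3.634 3.165 -2.013
endloop
endfacet
facet normal 0.569 0.178 0.803
outer loop
vertex 3.606 3.548 -2.078
vertex 3.634 3.165 -2.013
vertex 4.006 3.339 -2.315
endloop
endfacet
facet normal -0.569 -0.178 -0.803
outer loop
vertex 2.422 2.786 -3.723
vertex 2.794 2.961 -4.025
vertex 2.668 2.505 -3.835
endloop
endfacet
facet normal -0.527 -0.670 0.522
outer loop
vertex 2.422 2.786 -3.723
vertex 2.668 2.505 -3.835
vertex 3.634 3.165 -2.013
endloop
endfacet
facet normal -0.529 -0.669 0.523
outer loop
vertex 3.634 3.165 -2.013
vertex 2.668 2.505 -3.835
vertex 3.88 2.883 -2.125
endloop
endfacet
facet normal 0.569 0.177 0.803
outer loop
vertex 3.634 3.165 -2.013
vertex 3.88 2.883 -2.125
vertex 4.006 3.339 -2.315
endloop
endfacet
facet normal -0.568 -0.178 -0.803
outer loop
vertex 2.668 2.505 -3.835
vertex 2.794 2.961 -4.025
vertex 2.988 2.49 -4.058
endloop
endfacet
facet normal 0.071 -0.983 0.167
outer loop
vertex 2.668 2.505 -3.835
vertex 2.988 2.49 -4.058
vertex 3.88 2.883 -2.125
endloop
endfacet
facet normal 0.073 -0.983 0.166
outer loop
vertex 3.88 2.883 -2.125
vertex 2.988 2.49 -4.058
vertex 4.2 2.869 -2.348
endloop
endfacet
facet normal 0.568 0.178 0.804
outer loop
vertex 3.88 2.883 -2.125
vertex 4.2 2.869 -2.348
vertex 4.006 3.339 -2.315
endloop
endfacet
facet normal -0.569 -0.178 -0.803
outer loop
vertex 2.988 2.49 -4.058
vertex 2.794 2.961 -4.025
vertex 3.194 2.752 -4.262
endloop
endfacet
facet normal 0.631 -0.720 -0.288
outer loop
vertex 2.988 2.49 -4.058
vertex 3.194 2.752 -4.262
vertex 4.2 2.869 -2.348
endloop
endfacet
facet normal 0.630 -0.722 -0.287
outer loop
vertex 4.2 2.869 -2.348
vertex 3.194 2.752 -4.262
vertex 4.406 3.13 -2.552
endloop
endfacet
facet normal 0.569 0.178 0.803
outer loop
vertex 4.2 2.869 -2.348
vertex 4.406 3.13 -2.552
vertex 4.006 3.339 -2.315
endloop
endfacet
facet normal -0.569 -0.178 -0.803
outer loop
vertex 3.194 2.752 -4.262
vertex 2.794 2.961 -4.025
vertex 3.166 3.135 -4.327
endloop
endfacet
facet normal 0.819 -0.037 -0.572
outer loop
vertex 3.194 2.752 -4.262
vertex 3.166 3.135 -4.327
vertex 4.406 3.13 -2.552
endloop
endfacet
facet normal 0.819 -0.037 -0.572
outer loop
vertex 4.406 3.13 -2.552
vertex 3.166 3.135 -4.327
vertex 4.378 3.514 -2.617
endloop
endfacet
facet normal 0.569 0.177 0.803
outer loop
vertex 4.406 3.13 -2.552
vertex 4.378 3.514 -2.617
vertex 4.006 3.339 -2.315
endloop
endfacet
facet normal -0.791 0.123 -0.600
outer loop
vertex -0.561 3.486 4.237
vertex 0.663 4.524 2.836
vertex -0.159 1.844 3.371
endloop
endfacet
facet normal -0.574 -0.487 0.658
outer loop
vertex 1.177 1.636 4.384
vertex -0.561 3.486 4.237
vertex -0.159 1.844 3.371
endloop
endfacet
facet normal -0.791 0.123 -0.599
outer loop
vertex -0.159 1.844 3.371
vertex 0.663 4.524 2.836
vertex 1.064 2.881 1.97
endloop
endfacet
facet normal 0.211 -0.865 -0.456
outer loop
vertex 1.064 2.881 1.97
vertex 1.177 1.636 4.384
vertex -0.159 1.844 3.371
endloop
endfacet
facet normal -0.211 0.865 0.456
outer loop
vertex -0.561 3.486 4.237
vertex 1.999 4.316 3.849
vertex 0.663 4.524 2.836
endloop
endfacet
facet normal -0.574 -0.487 0.658
outer loop
vertex 0.776 3.279 5.25
vertex -0.561 3.486 4.237
vertex 1.177 1.636 4.384
endloop
endfacet
facet normal -0.211 0.865 0.456
outer loop
vertex 0.776 3.279 5.25
vertex 1.999 4.316 3.849
vertex -0.561 3.486 4.237
endloop
endfacet
facet normal 0.575 0.487 -0.658
outer loop
vertex 0.663 4.524 2.836
vertex 1.999 4.316 3.849
vertex 1.064 2.881 1.97
endloop
endfacet
facet normal 0.211 -0.865 -0.456
outer loop
vertex 2.401 2.674 2.983
vertex 1.177 1.636 4.384
vertex 1.064 2.881 1.97
endloop
endfacet
facet normal 0.574 0.488 -0.658
outer loop
vertex 1.064 2.881 1.97
vertex 1.999 4.316 3.849
vertex 2.401 2.674 2.983
endloop
endfacet
facet normal 0.791 -0.123 0.600
outer loop
vertex 2.401 2.674 2.983
vertex 0.776 3.279 5.25
vertex 1.177 1.636 4.384
endloop
endfacet
facet normal 0.791 -0.123 0.600
outer loop
vertex 1.999 4.316 3.849
vertex 0.776 3.279 5.25
vertex 2.401 2.674 2.983
endloop
endfacet

endsolid


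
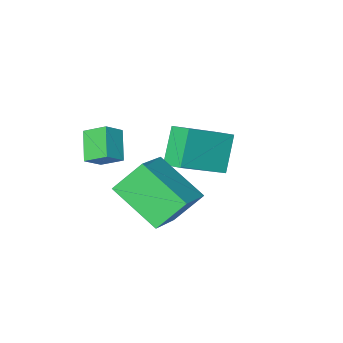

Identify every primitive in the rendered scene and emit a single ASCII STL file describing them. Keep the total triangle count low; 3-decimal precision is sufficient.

solid 
facet normal -0.626 0.247 0.740
outer loop
vertex 1.862 1.918 0.749
vertex 3.003 2.799 1.42
vertex 1.272 3.453 -0.262
endloop
endfacet
facet normal -0.717 -0.554 -0.423
outer loop
vertex 2.117 3.121 -1.26
vertex 1.862 1.918 0.749
vertex 1.272 3.453 -0.262
endloop
endfacet
facet normal -0.626 0.246 0.740
outer loop
vertex 1.272 3.453 -0.262
vertex 3.003 2.799 1.42
vertex 2.413 4.334 0.41
endloop
endfacet
facet normal -0.306 0.795 -0.523
outer loop
vertex 2.413 4.334 0.41
vertex 2.117 3.121 -1.26
vertex 1.272 3.453 -0.262
endloop
endfacet
facet normal 0.306 -0.795 0.524
outer loop
vertex 1.862 1.918 0.749
vertex 3.848 2.467 0.422
vertex 3.003 2.799 1.42
endloop
endfacet
facet normal -0.717 -0.554 -0.423
outer loop
vertex 2.707 1.586 -0.25
vertex 1.862 1.918 0.749
vertex 2.117 3.121 -1.26
endloop
endfacet
facet normal 0.306 -0.795 0.523
outer loop
vertex 2.707 1.586 -0.25
vertex 3.848 2.467 0.422
vertex 1.862 1.918 0.749
endloop
endfacet
facet normal 0.717 0.554 0.423
outer loop
vertex 3.003 2.799 1.42
vertex 3.848 2.467 0.422
vertex 2.413 4.334 0.41
endloop
endfacet
facet normal -0.306 0.795 -0.523
outer loop
vertex 3.258 4.002 -0.589
vertex 2.117 3.121 -1.26
vertex 2.413 4.334 0.41
endloop
endfacet
facet normal 0.717 0.554 0.423
outer loop
vertex 2.413 4.334 0.41
vertex 3.848 2.467 0.422
vertex 3.258 4.002 -0.589
endloop
endfacet
facet normal 0.626 -0.247 -0.740
outer loop
vertex 3.258 4.002 -0.589
vertex 2.707 1.586 -0.25
vertex 2.117 3.121 -1.26
endloop
endfacet
facet normal 0.626 -0.247 -0.740
outer loop
vertex 3.848 2.467 0.422
vertex 2.707 1.586 -0.25
vertex 3.258 4.002 -0.589
endloop
endfacet
facet normal -0.436 -0.383 0.814
outer loop
vertex 0.605 0.467 0.821
vertex 0.44 1.224 1.089
vertex -1.07 0.426 -0.095
endloop
endfacet
facet normal 0.201 -0.924 -0.326
outer loop
vertex -0.42 0.996 -1.309
vertex 0.605 0.467 0.821
vertex -1.07 0.426 -0.095
endloop
endfacet
facet normal -0.436 -0.382 0.814
outer loop
vertex -1.07 0.426 -0.095
vertex 0.44 1.224 1.089
vertex -1.235 1.183 0.172
endloop
endfacet
facet normal -0.877 -0.022 -0.480
outer loop
vertex -1.235 1.183 0.172
vertex -0.42 0.996 -1.309
vertex -1.07 0.426 -0.095
endloop
endfacet
facet normal 0.877 0.021 0.480
outer loop
vertex 0.605 0.467 0.821
vertex 1.09 1.794 -0.125
vertex 0.44 1.224 1.089
endloop
endfacet
facet normal 0.201 -0.924 -0.326
outer loop
vertex 1.255 1.037 -0.392
vertex 0.605 0.467 0.821
vertex -0.42 0.996 -1.309
endloop
endfacet
facet normal 0.877 0.022 0.480
outer loop
vertex 1.255 1.037 -0.392
vertex 1.09 1.794 -0.125
vertex 0.605 0.467 0.821
endloop
endfacet
facet normal -0.201 0.924 0.326
outer loop
vertex 0.44 1.224 1.089
vertex 1.09 1.794 -0.125
vertex -1.235 1.183 0.172
endloop
endfacet
facet normal -0.877 -0.021 -0.480
outer loop
vertex -0.585 1.753 -1.041
vertex -0.42 0.996 -1.309
vertex -1.235 1.183 0.172
endloop
endfacet
facet normal -0.201 0.924 0.326
outer loop
vertex -1.235 1.183 0.172
vertex 1.09 1.794 -0.125
vertex -0.585 1.753 -1.041
endloop
endfacet
facet normal 0.436 0.383 -0.814
outer loop
vertex -0.585 1.753 -1.041
vertex 1.255 1.037 -0.392
vertex -0.42 0.996 -1.309
endloop
endfacet
facet normal 0.436 0.382 -0.815
outer loop
vertex 1.09 1.794 -0.125
vertex 1.255 1.037 -0.392
vertex -0.585 1.753 -1.041
endloop
endfacet
facet normal -0.794 -0.141 -0.591
outer loop
vertex 2.584 -0.548 0.52
vertex 2.142 0.102 0.959
vertex 3.002 0.245 -0.232
endloop
endfacet
facet normal 0.491 -0.722 -0.488
outer loop
vertex 3.638 0.358 0.241
vertex 2.584 -0.548 0.52
vertex 3.002 0.245 -0.232
endloop
endfacet
facet normal -0.794 -0.141 -0.591
outer loop
vertex 3.002 0.245 -0.232
vertex 2.142 0.102 0.959
vertex 2.56 0.895 0.207
endloop
endfacet
facet normal 0.358 0.677 -0.643
outer loop
vertex 2.56 0.895 0.207
vertex 3.638 0.358 0.241
vertex 3.002 0.245 -0.232
endloop
endfacet
facet normal -0.358 -0.677 0.643
outer loop
vertex 2.584 -0.548 0.52
vertex 2.778 0.215 1.432
vertex 2.142 0.102 0.959
endloop
endfacet
facet normal 0.491 -0.722 -0.488
outer loop
vertex 3.22 -0.435 0.993
vertex 2.584 -0.548 0.52
vertex 3.638 0.358 0.241
endloop
endfacet
facet normal -0.358 -0.677 0.643
outer loop
vertex 3.22 -0.435 0.993
vertex 2.778 0.215 1.432
vertex 2.584 -0.548 0.52
endloop
endfacet
facet normal -0.491 0.722 0.488
outer loop
vertex 2.142 0.102 0.959
vertex 2.778 0.215 1.432
vertex 2.56 0.895 0.207
endloop
endfacet
facet normal 0.358 0.677 -0.643
outer loop
vertex 3.196 1.008 0.68
vertex 3.638 0.358 0.241
vertex 2.56 0.895 0.207
endloop
endfacet
facet normal -0.491 0.722 0.488
outer loop
vertex 2.56 0.895 0.207
vertex 2.778 0.215 1.432
vertex 3.196 1.008 0.68
endloop
endfacet
facet normal 0.794 0.141 0.591
outer loop
vertex 3.196 1.008 0.68
vertex 3.22 -0.435 0.993
vertex 3.638 0.358 0.241
endloop
endfacet
facet normal 0.794 0.141 0.591
outer loop
vertex 2.778 0.215 1.432
vertex 3.22 -0.435 0.993
vertex 3.196 1.008 0.68
endloop
endfacet

endsolid


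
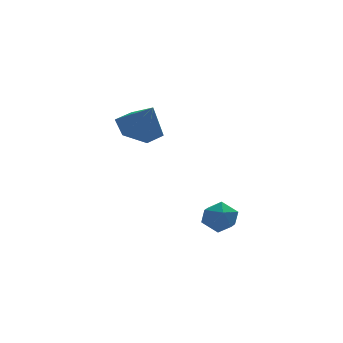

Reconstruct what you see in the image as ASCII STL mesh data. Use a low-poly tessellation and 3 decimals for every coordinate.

solid 
facet normal -0.268 0.455 -0.849
outer loop
vertex -1.675 1.317 1.567
vertex -2.516 1.536 1.95
vertex -1.783 2.134 2.039
endloop
endfacet
facet normal 0.960 -0.034 0.279
outer loop
vertex -1.675 1.317 1.567
vertex -1.783 2.134 2.039
vertex -2.144 0.904 3.13
endloop
endfacet
facet normal -0.268 0.455 -0.849
outer loop
vertex -1.783 2.134 2.039
vertex -2.516 1.536 1.95
vertex -2.625 2.353 2.422
endloop
endfacet
facet normal 0.463 0.508 0.726
outer loop
vertex -1.783 2.134 2.039
vertex -2.625 2.353 2.422
vertex -2.144 0.904 3.13
endloop
endfacet
facet normal -0.267 0.455 -0.849
outer loop
vertex -2.625 2.353 2.422
vertex -2.516 1.536 1.95
vertex -3.358 1.756 2.333
endloop
endfacet
facet normal -0.360 0.311 0.880
outer loop
vertex -2.625 2.353 2.422
vertex -3.358 1.756 2.333
vertex -2.144 0.904 3.13
endloop
endfacet
facet normal -0.268 0.455 -0.850
outer loop
vertex -3.358 1.756 2.333
vertex -2.516 1.536 1.95
vertex -3.249 0.938 1.861
endloop
endfacet
facet normal -0.687 -0.430 0.586
outer loop
vertex -3.358 1.756 2.333
vertex -3.249 0.938 1.861
vertex -2.144 0.904 3.13
endloop
endfacet
facet normal -0.268 0.455 -0.849
outer loop
vertex -3.249 0.938 1.861
vertex -2.516 1.536 1.95
vertex -2.408 0.719 1.478
endloop
endfacet
facet normal -0.190 -0.972 0.139
outer loop
vertex -3.249 0.938 1.861
vertex -2.408 0.719 1.478
vertex -2.144 0.904 3.13
endloop
endfacet
facet normal -0.268 0.455 -0.849
outer loop
vertex -2.408 0.719 1.478
vertex -2.516 1.536 1.95
vertex -1.675 1.317 1.567
endloop
endfacet
facet normal 0.633 -0.774 -0.015
outer loop
vertex -2.408 0.719 1.478
vertex -1.675 1.317 1.567
vertex -2.144 0.904 3.13
endloop
endfacet
facet normal -0.512 0.804 -0.301
outer loop
vertex 0.13 0.641 -2.653
vertex -0.519 0.294 -2.476
vertex -0.162 0.715 -1.958
endloop
endfacet
facet normal 0.129 0.990 -0.051
outer loop
vertex 0.13 0.641 -2.653
vertex -0.162 0.715 -1.958
vertex 0.583 0.613 -2.047
endloop
endfacet
facet normal 0.623 0.649 -0.436
outer loop
vertex 0.13 0.641 -2.653
vertex 0.583 0.613 -2.047
vertex 0.687 0.129 -2.619
endloop
endfacet
facet normal 0.287 0.251 -0.925
outer loop
vertex 0.13 0.641 -2.653
vertex 0.687 0.129 -2.619
vertex 0.006 -0.069 -2.884
endloop
endfacet
facet normal -0.415 0.346 -0.842
outer loop
vertex 0.13 0.641 -2.653
vertex 0.006 -0.069 -2.884
vertex -0.519 0.294 -2.476
endloop
endfacet
facet normal 0.179 0.762 0.623
outer loop
vertex 0.583 0.613 -2.047
vertex -0.162 0.715 -1.958
vertex 0.214 0.249 -1.496
endloop
endfacet
facet normal -0.860 0.460 0.219
outer loop
vertex -0.162 0.715 -1.958
vertex -0.519 0.294 -2.476
vertex -0.467 0.051 -1.761
endloop
endfacet
facet normal -0.702 -0.279 -0.655
outer loop
vertex -0.519 0.294 -2.476
vertex 0.006 -0.069 -2.884
vertex -0.363 -0.433 -2.333
endloop
endfacet
facet normal 0.433 -0.434 -0.790
outer loop
vertex 0.006 -0.069 -2.884
vertex 0.687 0.129 -2.619
vertex 0.382 -0.535 -2.422
endloop
endfacet
facet normal 0.978 0.210 0.000
outer loop
vertex 0.687 0.129 -2.619
vertex 0.583 0.613 -2.047
vertex 0.739 -0.114 -1.904
endloop
endfacet
facet normal -0.287 -0.251 0.925
outer loop
vertex 0.09 -0.461 -1.727
vertex 0.214 0.249 -1.496
vertex -0.467 0.051 -1.761
endloop
endfacet
facet normal -0.623 -0.649 0.436
outer loop
vertex 0.09 -0.461 -1.727
vertex -0.467 0.051 -1.761
vertex -0.363 -0.433 -2.333
endloop
endfacet
facet normal -0.129 -0.990 0.051
outer loop
vertex 0.09 -0.461 -1.727
vertex -0.363 -0.433 -2.333
vertex 0.382 -0.535 -2.422
endloop
endfacet
facet normal 0.512 -0.804 0.301
outer loop
vertex 0.09 -0.461 -1.727
vertex 0.382 -0.535 -2.422
vertex 0.739 -0.114 -1.904
endloop
endfacet
facet normal 0.415 -0.346 0.842
outer loop
vertex 0.09 -0.461 -1.727
vertex 0.739 -0.114 -1.904
vertex 0.214 0.249 -1.496
endloop
endfacet
facet normal -0.433 0.434 0.790
outer loop
vertex -0.467 0.051 -1.761
vertex 0.214 0.249 -1.496
vertex -0.162 0.715 -1.958
endloop
endfacet
facet normal -0.978 -0.210 -0.000
outer loop
vertex -0.363 -0.433 -2.333
vertex -0.467 0.051 -1.761
vertex -0.519 0.294 -2.476
endloop
endfacet
facet normal -0.179 -0.762 -0.623
outer loop
vertex 0.382 -0.535 -2.422
vertex -0.363 -0.433 -2.333
vertex 0.006 -0.069 -2.884
endloop
endfacet
facet normal 0.860 -0.460 -0.219
outer loop
vertex 0.739 -0.114 -1.904
vertex 0.382 -0.535 -2.422
vertex 0.687 0.129 -2.619
endloop
endfacet
facet normal 0.702 0.279 0.655
outer loop
vertex 0.214 0.249 -1.496
vertex 0.739 -0.114 -1.904
vertex 0.583 0.613 -2.047
endloop
endfacet

endsolid


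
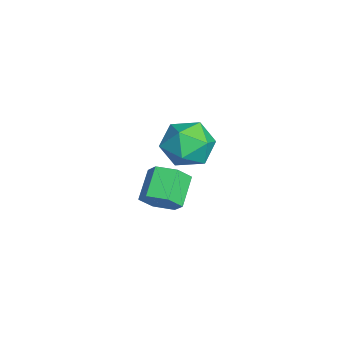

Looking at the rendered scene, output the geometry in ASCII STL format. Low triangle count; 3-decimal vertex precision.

solid 
facet normal 0.051 0.858 0.511
outer loop
vertex 3.04 0.144 -0.181
vertex 2.91 -0.292 0.564
vertex 3.721 -0.164 0.268
endloop
endfacet
facet normal 0.453 0.888 -0.078
outer loop
vertex 3.04 0.144 -0.181
vertex 3.721 -0.164 0.268
vertex 3.706 -0.233 -0.601
endloop
endfacet
facet normal 0.031 0.768 -0.640
outer loop
vertex 3.04 0.144 -0.181
vertex 3.706 -0.233 -0.601
vertex 2.885 -0.402 -0.844
endloop
endfacet
facet normal -0.633 0.664 -0.399
outer loop
vertex 3.04 0.144 -0.181
vertex 2.885 -0.402 -0.844
vertex 2.393 -0.439 -0.124
endloop
endfacet
facet normal -0.621 0.719 0.313
outer loop
vertex 3.04 0.144 -0.181
vertex 2.393 -0.439 -0.124
vertex 2.91 -0.292 0.564
endloop
endfacet
facet normal 0.932 0.360 -0.045
outer loop
vertex 3.706 -0.233 -0.601
vertex 3.721 -0.164 0.268
vertex 3.987 -0.901 -0.116
endloop
endfacet
facet normal 0.282 0.312 0.907
outer loop
vertex 3.721 -0.164 0.268
vertex 2.91 -0.292 0.564
vertex 3.495 -0.938 0.604
endloop
endfacet
facet normal -0.805 0.087 0.587
outer loop
vertex 2.91 -0.292 0.564
vertex 2.393 -0.439 -0.124
vertex 2.674 -1.107 0.361
endloop
endfacet
facet normal -0.826 -0.004 -0.564
outer loop
vertex 2.393 -0.439 -0.124
vertex 2.885 -0.402 -0.844
vertex 2.659 -1.176 -0.508
endloop
endfacet
facet normal 0.248 0.166 -0.954
outer loop
vertex 2.885 -0.402 -0.844
vertex 3.706 -0.233 -0.601
vertex 3.47 -1.048 -0.804
endloop
endfacet
facet normal 0.633 -0.664 0.399
outer loop
vertex 3.34 -1.484 -0.059
vertex 3.987 -0.901 -0.116
vertex 3.495 -0.938 0.604
endloop
endfacet
facet normal -0.031 -0.768 0.640
outer loop
vertex 3.34 -1.484 -0.059
vertex 3.495 -0.938 0.604
vertex 2.674 -1.107 0.361
endloop
endfacet
facet normal -0.453 -0.888 0.078
outer loop
vertex 3.34 -1.484 -0.059
vertex 2.674 -1.107 0.361
vertex 2.659 -1.176 -0.508
endloop
endfacet
facet normal -0.051 -0.858 -0.511
outer loop
vertex 3.34 -1.484 -0.059
vertex 2.659 -1.176 -0.508
vertex 3.47 -1.048 -0.804
endloop
endfacet
facet normal 0.621 -0.719 -0.313
outer loop
vertex 3.34 -1.484 -0.059
vertex 3.47 -1.048 -0.804
vertex 3.987 -0.901 -0.116
endloop
endfacet
facet normal 0.826 0.004 0.564
outer loop
vertex 3.495 -0.938 0.604
vertex 3.987 -0.901 -0.116
vertex 3.721 -0.164 0.268
endloop
endfacet
facet normal -0.248 -0.166 0.954
outer loop
vertex 2.674 -1.107 0.361
vertex 3.495 -0.938 0.604
vertex 2.91 -0.292 0.564
endloop
endfacet
facet normal -0.932 -0.360 0.045
outer loop
vertex 2.659 -1.176 -0.508
vertex 2.674 -1.107 0.361
vertex 2.393 -0.439 -0.124
endloop
endfacet
facet normal -0.282 -0.312 -0.907
outer loop
vertex 3.47 -1.048 -0.804
vertex 2.659 -1.176 -0.508
vertex 2.885 -0.402 -0.844
endloop
endfacet
facet normal 0.805 -0.087 -0.587
outer loop
vertex 3.987 -0.901 -0.116
vertex 3.47 -1.048 -0.804
vertex 3.706 -0.233 -0.601
endloop
endfacet
facet normal 0.768 -0.309 -0.561
outer loop
vertex 2.281 -1.139 -3.245
vertex 1.848 -1.336 -3.73
vertex 2.099 -0.704 -3.734
endloop
endfacet
facet normal 0.581 0.703 0.409
outer loop
vertex 2.281 -1.139 -3.245
vertex 2.099 -0.704 -3.734
vertex 1.406 -0.788 -2.605
endloop
endfacet
facet normal 0.582 0.703 0.409
outer loop
vertex 1.406 -0.788 -2.605
vertex 2.099 -0.704 -3.734
vertex 1.223 -0.352 -3.094
endloop
endfacet
facet normal -0.767 0.308 0.562
outer loop
vertex 1.406 -0.788 -2.605
vertex 1.223 -0.352 -3.094
vertex 0.972 -0.984 -3.09
endloop
endfacet
facet normal 0.767 -0.308 -0.562
outer loop
vertex 2.099 -0.704 -3.734
vertex 1.848 -1.336 -3.73
vertex 1.665 -0.9 -4.219
endloop
endfacet
facet normal 0.058 0.906 -0.419
outer loop
vertex 2.099 -0.704 -3.734
vertex 1.665 -0.9 -4.219
vertex 1.223 -0.352 -3.094
endloop
endfacet
facet normal 0.057 0.906 -0.419
outer loop
vertex 1.223 -0.352 -3.094
vertex 1.665 -0.9 -4.219
vertex 0.789 -0.549 -3.579
endloop
endfacet
facet normal -0.768 0.308 0.562
outer loop
vertex 1.223 -0.352 -3.094
vertex 0.789 -0.549 -3.579
vertex 0.972 -0.984 -3.09
endloop
endfacet
facet normal 0.767 -0.308 -0.562
outer loop
vertex 1.665 -0.9 -4.219
vertex 1.848 -1.336 -3.73
vertex 1.414 -1.532 -4.215
endloop
endfacet
facet normal -0.523 0.203 -0.828
outer loop
vertex 1.665 -0.9 -4.219
vertex 1.414 -1.532 -4.215
vertex 0.789 -0.549 -3.579
endloop
endfacet
facet normal -0.524 0.202 -0.827
outer loop
vertex 0.789 -0.549 -3.579
vertex 1.414 -1.532 -4.215
vertex 0.539 -1.181 -3.575
endloop
endfacet
facet normal -0.768 0.308 0.561
outer loop
vertex 0.789 -0.549 -3.579
vertex 0.539 -1.181 -3.575
vertex 0.972 -0.984 -3.09
endloop
endfacet
facet normal 0.767 -0.308 -0.562
outer loop
vertex 1.414 -1.532 -4.215
vertex 1.848 -1.336 -3.73
vertex 1.597 -1.968 -3.726
endloop
endfacet
facet normal -0.581 -0.703 -0.409
outer loop
vertex 1.414 -1.532 -4.215
vertex 1.597 -1.968 -3.726
vertex 0.539 -1.181 -3.575
endloop
endfacet
facet normal -0.581 -0.703 -0.409
outer loop
vertex 0.539 -1.181 -3.575
vertex 1.597 -1.968 -3.726
vertex 0.721 -1.616 -3.086
endloop
endfacet
facet normal -0.768 0.309 0.561
outer loop
vertex 0.539 -1.181 -3.575
vertex 0.721 -1.616 -3.086
vertex 0.972 -0.984 -3.09
endloop
endfacet
facet normal 0.768 -0.308 -0.562
outer loop
vertex 1.597 -1.968 -3.726
vertex 1.848 -1.336 -3.73
vertex 2.031 -1.771 -3.241
endloop
endfacet
facet normal -0.058 -0.906 0.419
outer loop
vertex 1.597 -1.968 -3.726
vertex 2.031 -1.771 -3.241
vertex 0.721 -1.616 -3.086
endloop
endfacet
facet normal -0.058 -0.907 0.418
outer loop
vertex 0.721 -1.616 -3.086
vertex 2.031 -1.771 -3.241
vertex 1.155 -1.42 -2.601
endloop
endfacet
facet normal -0.767 0.308 0.562
outer loop
vertex 0.721 -1.616 -3.086
vertex 1.155 -1.42 -2.601
vertex 0.972 -0.984 -3.09
endloop
endfacet
facet normal 0.768 -0.308 -0.561
outer loop
vertex 2.031 -1.771 -3.241
vertex 1.848 -1.336 -3.73
vertex 2.281 -1.139 -3.245
endloop
endfacet
facet normal 0.524 -0.202 0.828
outer loop
vertex 2.031 -1.771 -3.241
vertex 2.281 -1.139 -3.245
vertex 1.155 -1.42 -2.601
endloop
endfacet
facet normal 0.524 -0.203 0.827
outer loop
vertex 1.155 -1.42 -2.601
vertex 2.281 -1.139 -3.245
vertex 1.406 -0.788 -2.605
endloop
endfacet
facet normal -0.767 0.308 0.562
outer loop
vertex 1.155 -1.42 -2.601
vertex 1.406 -0.788 -2.605
vertex 0.972 -0.984 -3.09
endloop
endfacet

endsolid


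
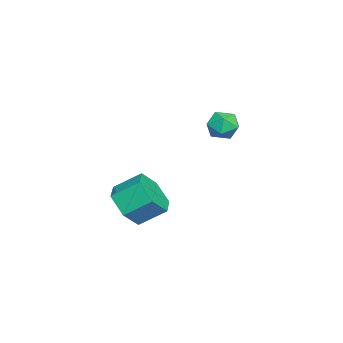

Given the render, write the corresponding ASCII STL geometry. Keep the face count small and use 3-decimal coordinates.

solid 
facet normal 0.318 0.675 0.666
outer loop
vertex -2.019 0.649 2.417
vertex -2.582 0.431 2.907
vertex -1.888 0.08 2.931
endloop
endfacet
facet normal 0.859 0.438 0.265
outer loop
vertex -2.019 0.649 2.417
vertex -1.888 0.08 2.931
vertex -1.628 0.013 2.2
endloop
endfacet
facet normal 0.704 0.575 -0.418
outer loop
vertex -2.019 0.649 2.417
vertex -1.628 0.013 2.2
vertex -2.161 0.321 1.726
endloop
endfacet
facet normal 0.068 0.896 -0.439
outer loop
vertex -2.019 0.649 2.417
vertex -2.161 0.321 1.726
vertex -2.751 0.58 2.163
endloop
endfacet
facet normal -0.170 0.958 0.231
outer loop
vertex -2.019 0.649 2.417
vertex -2.751 0.58 2.163
vertex -2.582 0.431 2.907
endloop
endfacet
facet normal 0.899 -0.270 0.345
outer loop
vertex -1.628 0.013 2.2
vertex -1.888 0.08 2.931
vertex -1.949 -0.6 2.557
endloop
endfacet
facet normal 0.023 0.113 0.993
outer loop
vertex -1.888 0.08 2.931
vertex -2.582 0.431 2.907
vertex -2.539 -0.341 2.994
endloop
endfacet
facet normal -0.769 0.571 0.289
outer loop
vertex -2.582 0.431 2.907
vertex -2.751 0.58 2.163
vertex -3.072 -0.033 2.52
endloop
endfacet
facet normal -0.382 0.471 -0.795
outer loop
vertex -2.751 0.58 2.163
vertex -2.161 0.321 1.726
vertex -2.812 -0.1 1.789
endloop
endfacet
facet normal 0.648 -0.050 -0.760
outer loop
vertex -2.161 0.321 1.726
vertex -1.628 0.013 2.2
vertex -2.118 -0.451 1.813
endloop
endfacet
facet normal -0.068 -0.896 0.439
outer loop
vertex -2.681 -0.669 2.303
vertex -1.949 -0.6 2.557
vertex -2.539 -0.341 2.994
endloop
endfacet
facet normal -0.704 -0.575 0.418
outer loop
vertex -2.681 -0.669 2.303
vertex -2.539 -0.341 2.994
vertex -3.072 -0.033 2.52
endloop
endfacet
facet normal -0.859 -0.438 -0.265
outer loop
vertex -2.681 -0.669 2.303
vertex -3.072 -0.033 2.52
vertex -2.812 -0.1 1.789
endloop
endfacet
facet normal -0.318 -0.675 -0.666
outer loop
vertex -2.681 -0.669 2.303
vertex -2.812 -0.1 1.789
vertex -2.118 -0.451 1.813
endloop
endfacet
facet normal 0.170 -0.958 -0.231
outer loop
vertex -2.681 -0.669 2.303
vertex -2.118 -0.451 1.813
vertex -1.949 -0.6 2.557
endloop
endfacet
facet normal 0.382 -0.471 0.795
outer loop
vertex -2.539 -0.341 2.994
vertex -1.949 -0.6 2.557
vertex -1.888 0.08 2.931
endloop
endfacet
facet normal -0.648 0.050 0.760
outer loop
vertex -3.072 -0.033 2.52
vertex -2.539 -0.341 2.994
vertex -2.582 0.431 2.907
endloop
endfacet
facet normal -0.899 0.270 -0.345
outer loop
vertex -2.812 -0.1 1.789
vertex -3.072 -0.033 2.52
vertex -2.751 0.58 2.163
endloop
endfacet
facet normal -0.023 -0.113 -0.993
outer loop
vertex -2.118 -0.451 1.813
vertex -2.812 -0.1 1.789
vertex -2.161 0.321 1.726
endloop
endfacet
facet normal 0.769 -0.571 -0.289
outer loop
vertex -1.949 -0.6 2.557
vertex -2.118 -0.451 1.813
vertex -1.628 0.013 2.2
endloop
endfacet
facet normal 0.082 -0.815 -0.574
outer loop
vertex 2.819 -2.483 -0.842
vertex 2.344 -3.047 -0.109
vertex 1.784 -2.581 -0.851
endloop
endfacet
facet normal -0.047 0.572 -0.819
outer loop
vertex 2.819 -2.483 -0.842
vertex 1.784 -2.581 -0.851
vertex 2.71 -1.408 -0.084
endloop
endfacet
facet normal -0.048 0.573 -0.818
outer loop
vertex 2.71 -1.408 -0.084
vertex 1.784 -2.581 -0.851
vertex 1.675 -1.506 -0.092
endloop
endfacet
facet normal -0.082 0.814 0.575
outer loop
vertex 2.71 -1.408 -0.084
vertex 1.675 -1.506 -0.092
vertex 2.236 -1.973 0.649
endloop
endfacet
facet normal 0.083 -0.815 -0.574
outer loop
vertex 1.784 -2.581 -0.851
vertex 2.344 -3.047 -0.109
vertex 1.309 -3.146 -0.118
endloop
endfacet
facet normal -0.886 0.204 -0.417
outer loop
vertex 1.784 -2.581 -0.851
vertex 1.309 -3.146 -0.118
vertex 1.675 -1.506 -0.092
endloop
endfacet
facet normal -0.886 0.204 -0.416
outer loop
vertex 1.675 -1.506 -0.092
vertex 1.309 -3.146 -0.118
vertex 1.201 -2.071 0.641
endloop
endfacet
facet normal -0.082 0.814 0.575
outer loop
vertex 1.675 -1.506 -0.092
vertex 1.201 -2.071 0.641
vertex 2.236 -1.973 0.649
endloop
endfacet
facet normal 0.083 -0.814 -0.574
outer loop
vertex 1.309 -3.146 -0.118
vertex 2.344 -3.047 -0.109
vertex 1.87 -3.612 0.624
endloop
endfacet
facet normal -0.838 -0.368 0.402
outer loop
vertex 1.309 -3.146 -0.118
vertex 1.87 -3.612 0.624
vertex 1.201 -2.071 0.641
endloop
endfacet
facet normal -0.838 -0.368 0.402
outer loop
vertex 1.201 -2.071 0.641
vertex 1.87 -3.612 0.624
vertex 1.761 -2.537 1.382
endloop
endfacet
facet normal -0.082 0.815 0.574
outer loop
vertex 1.201 -2.071 0.641
vertex 1.761 -2.537 1.382
vertex 2.236 -1.973 0.649
endloop
endfacet
facet normal 0.082 -0.814 -0.575
outer loop
vertex 1.87 -3.612 0.624
vertex 2.344 -3.047 -0.109
vertex 2.905 -3.514 0.632
endloop
endfacet
facet normal 0.048 -0.572 0.819
outer loop
vertex 1.87 -3.612 0.624
vertex 2.905 -3.514 0.632
vertex 1.761 -2.537 1.382
endloop
endfacet
facet normal 0.047 -0.573 0.818
outer loop
vertex 1.761 -2.537 1.382
vertex 2.905 -3.514 0.632
vertex 2.796 -2.439 1.391
endloop
endfacet
facet normal -0.082 0.815 0.574
outer loop
vertex 1.761 -2.537 1.382
vertex 2.796 -2.439 1.391
vertex 2.236 -1.973 0.649
endloop
endfacet
facet normal 0.082 -0.814 -0.575
outer loop
vertex 2.905 -3.514 0.632
vertex 2.344 -3.047 -0.109
vertex 3.379 -2.949 -0.101
endloop
endfacet
facet normal 0.886 -0.204 0.416
outer loop
vertex 2.905 -3.514 0.632
vertex 3.379 -2.949 -0.101
vertex 2.796 -2.439 1.391
endloop
endfacet
facet normal 0.886 -0.205 0.416
outer loop
vertex 2.796 -2.439 1.391
vertex 3.379 -2.949 -0.101
vertex 3.271 -1.874 0.658
endloop
endfacet
facet normal -0.083 0.815 0.574
outer loop
vertex 2.796 -2.439 1.391
vertex 3.271 -1.874 0.658
vertex 2.236 -1.973 0.649
endloop
endfacet
facet normal 0.082 -0.815 -0.574
outer loop
vertex 3.379 -2.949 -0.101
vertex 2.344 -3.047 -0.109
vertex 2.819 -2.483 -0.842
endloop
endfacet
facet normal 0.838 0.368 -0.402
outer loop
vertex 3.379 -2.949 -0.101
vertex 2.819 -2.483 -0.842
vertex 3.271 -1.874 0.658
endloop
endfacet
facet normal 0.838 0.369 -0.402
outer loop
vertex 3.271 -1.874 0.658
vertex 2.819 -2.483 -0.842
vertex 2.71 -1.408 -0.084
endloop
endfacet
facet normal -0.083 0.814 0.574
outer loop
vertex 3.271 -1.874 0.658
vertex 2.71 -1.408 -0.084
vertex 2.236 -1.973 0.649
endloop
endfacet

endsolid


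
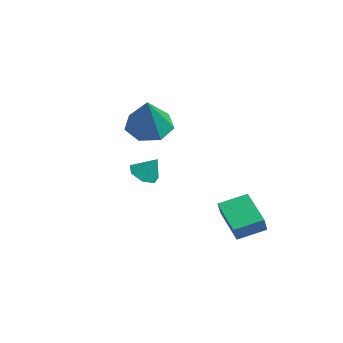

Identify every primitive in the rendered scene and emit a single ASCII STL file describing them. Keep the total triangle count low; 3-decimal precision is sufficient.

solid 
facet normal -0.903 0.049 0.427
outer loop
vertex 0.595 2.474 -2.112
vertex 0.854 3.713 -1.705
vertex 0.235 2.812 -2.912
endloop
endfacet
facet normal -0.195 -0.932 -0.306
outer loop
vertex 1.806 2.727 -3.655
vertex 0.595 2.474 -2.112
vertex 0.235 2.812 -2.912
endloop
endfacet
facet normal -0.903 0.049 0.427
outer loop
vertex 0.235 2.812 -2.912
vertex 0.854 3.713 -1.705
vertex 0.494 4.051 -2.505
endloop
endfacet
facet normal -0.383 0.360 -0.851
outer loop
vertex 0.494 4.051 -2.505
vertex 1.806 2.727 -3.655
vertex 0.235 2.812 -2.912
endloop
endfacet
facet normal 0.383 -0.360 0.851
outer loop
vertex 0.595 2.474 -2.112
vertex 2.425 3.628 -2.448
vertex 0.854 3.713 -1.705
endloop
endfacet
facet normal -0.195 -0.932 -0.306
outer loop
vertex 2.166 2.389 -2.855
vertex 0.595 2.474 -2.112
vertex 1.806 2.727 -3.655
endloop
endfacet
facet normal 0.383 -0.360 0.851
outer loop
vertex 2.166 2.389 -2.855
vertex 2.425 3.628 -2.448
vertex 0.595 2.474 -2.112
endloop
endfacet
facet normal 0.195 0.932 0.306
outer loop
vertex 0.854 3.713 -1.705
vertex 2.425 3.628 -2.448
vertex 0.494 4.051 -2.505
endloop
endfacet
facet normal -0.383 0.360 -0.851
outer loop
vertex 2.065 3.966 -3.248
vertex 1.806 2.727 -3.655
vertex 0.494 4.051 -2.505
endloop
endfacet
facet normal 0.195 0.932 0.306
outer loop
vertex 0.494 4.051 -2.505
vertex 2.425 3.628 -2.448
vertex 2.065 3.966 -3.248
endloop
endfacet
facet normal 0.903 -0.049 -0.427
outer loop
vertex 2.065 3.966 -3.248
vertex 2.166 2.389 -2.855
vertex 1.806 2.727 -3.655
endloop
endfacet
facet normal 0.903 -0.049 -0.427
outer loop
vertex 2.425 3.628 -2.448
vertex 2.166 2.389 -2.855
vertex 2.065 3.966 -3.248
endloop
endfacet
facet normal -0.479 0.259 -0.839
outer loop
vertex -2.996 0.644 0.366
vertex -3.534 1.384 0.902
vertex -2.605 1.476 0.4
endloop
endfacet
facet normal 0.896 -0.414 -0.163
outer loop
vertex -2.996 0.644 0.366
vertex -2.605 1.476 0.4
vertex -2.486 0.816 2.738
endloop
endfacet
facet normal -0.479 0.259 -0.839
outer loop
vertex -2.605 1.476 0.4
vertex -3.534 1.384 0.902
vertex -2.914 2.239 0.812
endloop
endfacet
facet normal 0.935 0.351 0.051
outer loop
vertex -2.605 1.476 0.4
vertex -2.914 2.239 0.812
vertex -2.486 0.816 2.738
endloop
endfacet
facet normal -0.479 0.259 -0.839
outer loop
vertex -2.914 2.239 0.812
vertex -3.534 1.384 0.902
vertex -3.69 2.357 1.291
endloop
endfacet
facet normal 0.414 0.774 0.480
outer loop
vertex -2.914 2.239 0.812
vertex -3.69 2.357 1.291
vertex -2.486 0.816 2.738
endloop
endfacet
facet normal -0.479 0.259 -0.839
outer loop
vertex -3.69 2.357 1.291
vertex -3.534 1.384 0.902
vertex -4.349 1.743 1.478
endloop
endfacet
facet normal -0.273 0.536 0.799
outer loop
vertex -3.69 2.357 1.291
vertex -4.349 1.743 1.478
vertex -2.486 0.816 2.738
endloop
endfacet
facet normal -0.478 0.260 -0.839
outer loop
vertex -4.349 1.743 1.478
vertex -3.534 1.384 0.902
vertex -4.394 0.859 1.23
endloop
endfacet
facet normal -0.612 -0.185 0.769
outer loop
vertex -4.349 1.743 1.478
vertex -4.394 0.859 1.23
vertex -2.486 0.816 2.738
endloop
endfacet
facet normal -0.479 0.260 -0.839
outer loop
vertex -4.394 0.859 1.23
vertex -3.534 1.384 0.902
vertex -3.793 0.369 0.735
endloop
endfacet
facet normal -0.346 -0.842 0.414
outer loop
vertex -4.394 0.859 1.23
vertex -3.793 0.369 0.735
vertex -2.486 0.816 2.738
endloop
endfacet
facet normal -0.478 0.260 -0.839
outer loop
vertex -3.793 0.369 0.735
vertex -3.534 1.384 0.902
vertex -2.996 0.644 0.366
endloop
endfacet
facet normal 0.326 -0.946 -0.001
outer loop
vertex -3.793 0.369 0.735
vertex -2.996 0.644 0.366
vertex -2.486 0.816 2.738
endloop
endfacet
facet normal -0.400 -0.382 -0.833
outer loop
vertex 0.876 -1.0 0.062
vertex 0.3 -0.66 0.183
vertex 0.845 -0.459 -0.171
endloop
endfacet
facet normal 0.992 0.094 0.086
outer loop
vertex 0.876 -1.0 0.062
vertex 0.845 -0.459 -0.171
vertex 0.72 -0.26 1.057
endloop
endfacet
facet normal -0.400 -0.383 -0.833
outer loop
vertex 0.845 -0.459 -0.171
vertex 0.3 -0.66 0.183
vertex 0.403 -0.069 -0.138
endloop
endfacet
facet normal 0.658 0.751 -0.055
outer loop
vertex 0.845 -0.459 -0.171
vertex 0.403 -0.069 -0.138
vertex 0.72 -0.26 1.057
endloop
endfacet
facet normal -0.400 -0.383 -0.833
outer loop
vertex 0.403 -0.069 -0.138
vertex 0.3 -0.66 0.183
vertex -0.116 -0.125 0.137
endloop
endfacet
facet normal -0.020 0.986 0.163
outer loop
vertex 0.403 -0.069 -0.138
vertex -0.116 -0.125 0.137
vertex 0.72 -0.26 1.057
endloop
endfacet
facet normal -0.400 -0.382 -0.833
outer loop
vertex -0.116 -0.125 0.137
vertex 0.3 -0.66 0.183
vertex -0.322 -0.583 0.446
endloop
endfacet
facet normal -0.530 0.625 0.573
outer loop
vertex -0.116 -0.125 0.137
vertex -0.322 -0.583 0.446
vertex 0.72 -0.26 1.057
endloop
endfacet
facet normal -0.400 -0.382 -0.833
outer loop
vertex -0.322 -0.583 0.446
vertex 0.3 -0.66 0.183
vertex -0.059 -1.1 0.557
endloop
endfacet
facet normal -0.490 -0.063 0.869
outer loop
vertex -0.322 -0.583 0.446
vertex -0.059 -1.1 0.557
vertex 0.72 -0.26 1.057
endloop
endfacet
facet normal -0.402 -0.380 -0.833
outer loop
vertex -0.059 -1.1 0.557
vertex 0.3 -0.66 0.183
vertex 0.474 -1.286 0.385
endloop
endfacet
facet normal 0.072 -0.558 0.826
outer loop
vertex -0.059 -1.1 0.557
vertex 0.474 -1.286 0.385
vertex 0.72 -0.26 1.057
endloop
endfacet
facet normal -0.400 -0.380 -0.834
outer loop
vertex 0.474 -1.286 0.385
vertex 0.3 -0.66 0.183
vertex 0.876 -1.0 0.062
endloop
endfacet
facet normal 0.731 -0.488 0.477
outer loop
vertex 0.474 -1.286 0.385
vertex 0.876 -1.0 0.062
vertex 0.72 -0.26 1.057
endloop
endfacet

endsolid
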